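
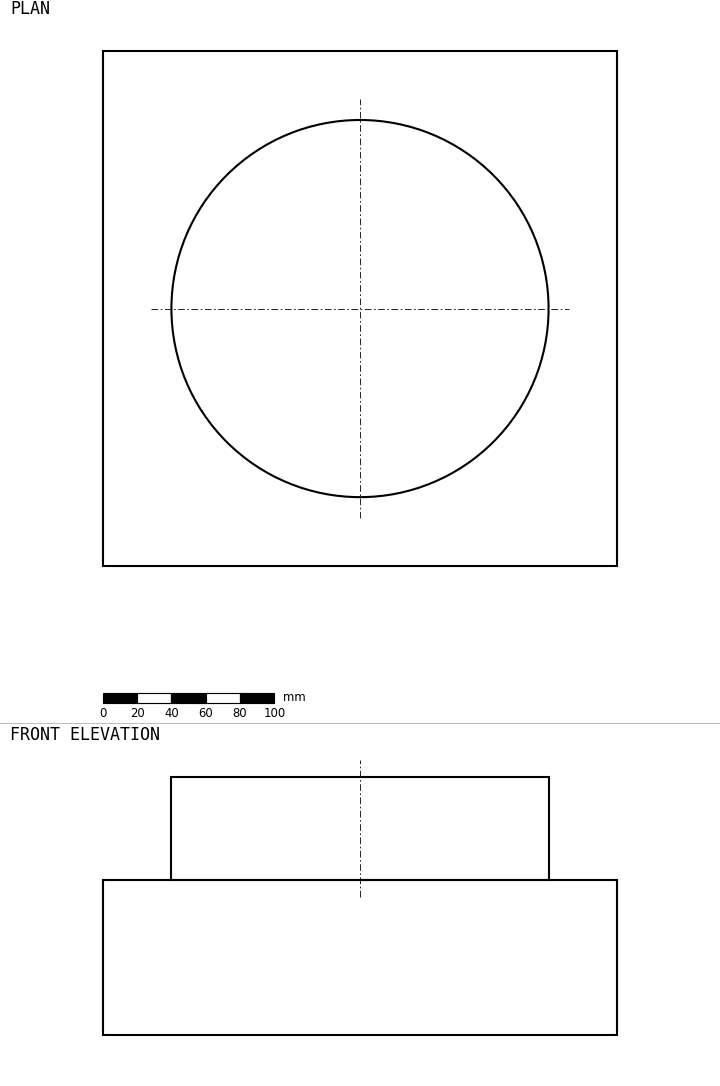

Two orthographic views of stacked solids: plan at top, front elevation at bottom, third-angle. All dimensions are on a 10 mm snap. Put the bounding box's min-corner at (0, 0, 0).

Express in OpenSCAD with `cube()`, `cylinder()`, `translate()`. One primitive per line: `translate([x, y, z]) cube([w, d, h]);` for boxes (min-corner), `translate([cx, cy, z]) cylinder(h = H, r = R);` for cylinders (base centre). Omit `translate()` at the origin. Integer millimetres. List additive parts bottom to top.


cube([300, 300, 90]);
translate([150, 150, 90]) cylinder(h = 60, r = 110);


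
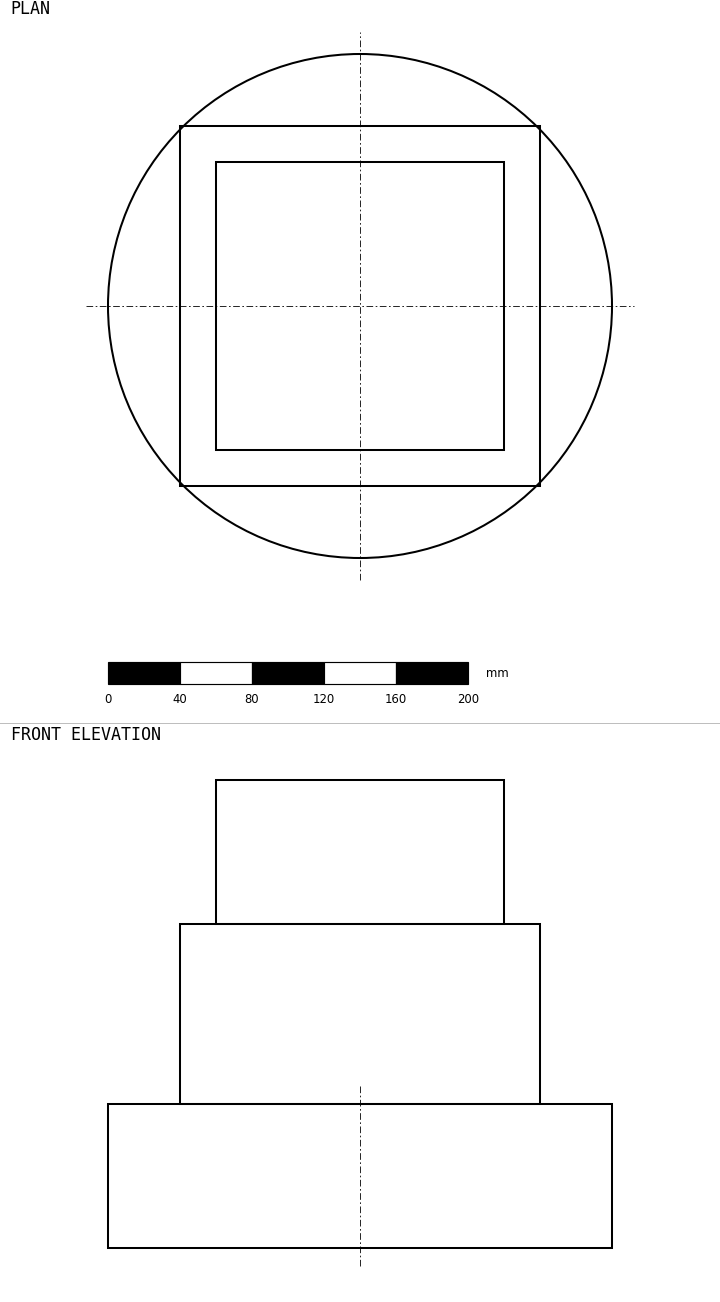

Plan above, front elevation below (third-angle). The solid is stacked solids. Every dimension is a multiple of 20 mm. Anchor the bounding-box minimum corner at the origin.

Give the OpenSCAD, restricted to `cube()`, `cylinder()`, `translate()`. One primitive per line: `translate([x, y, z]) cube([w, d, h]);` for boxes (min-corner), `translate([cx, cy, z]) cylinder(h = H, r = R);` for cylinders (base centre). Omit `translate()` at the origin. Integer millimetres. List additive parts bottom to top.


translate([140, 140, 0]) cylinder(h = 80, r = 140);
translate([40, 40, 80]) cube([200, 200, 100]);
translate([60, 60, 180]) cube([160, 160, 80]);


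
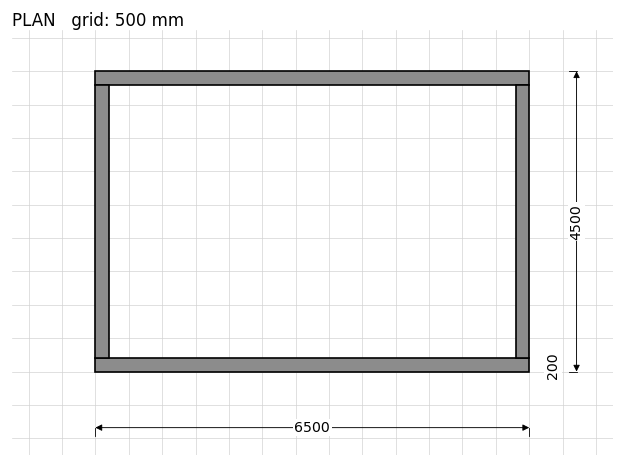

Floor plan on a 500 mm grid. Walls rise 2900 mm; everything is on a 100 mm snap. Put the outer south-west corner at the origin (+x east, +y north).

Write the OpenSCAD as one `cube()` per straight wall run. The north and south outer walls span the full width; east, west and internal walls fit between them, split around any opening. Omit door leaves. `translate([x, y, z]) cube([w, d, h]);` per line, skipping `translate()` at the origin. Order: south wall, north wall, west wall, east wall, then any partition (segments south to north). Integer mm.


cube([6500, 200, 2900]);
translate([0, 4300, 0]) cube([6500, 200, 2900]);
translate([0, 200, 0]) cube([200, 4100, 2900]);
translate([6300, 200, 0]) cube([200, 4100, 2900]);


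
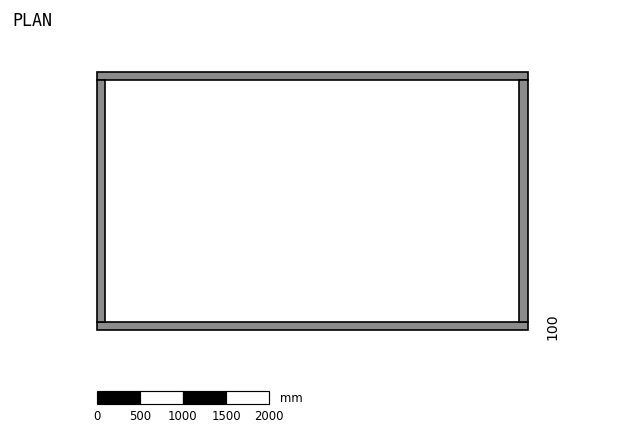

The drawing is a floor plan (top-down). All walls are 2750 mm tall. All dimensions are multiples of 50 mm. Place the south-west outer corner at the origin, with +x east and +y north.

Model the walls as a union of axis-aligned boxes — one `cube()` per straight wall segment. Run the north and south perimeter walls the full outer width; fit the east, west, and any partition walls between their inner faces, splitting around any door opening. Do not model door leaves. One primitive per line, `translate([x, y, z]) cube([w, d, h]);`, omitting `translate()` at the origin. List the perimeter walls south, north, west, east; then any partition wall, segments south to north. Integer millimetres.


cube([5000, 100, 2750]);
translate([0, 2900, 0]) cube([5000, 100, 2750]);
translate([0, 100, 0]) cube([100, 2800, 2750]);
translate([4900, 100, 0]) cube([100, 2800, 2750]);


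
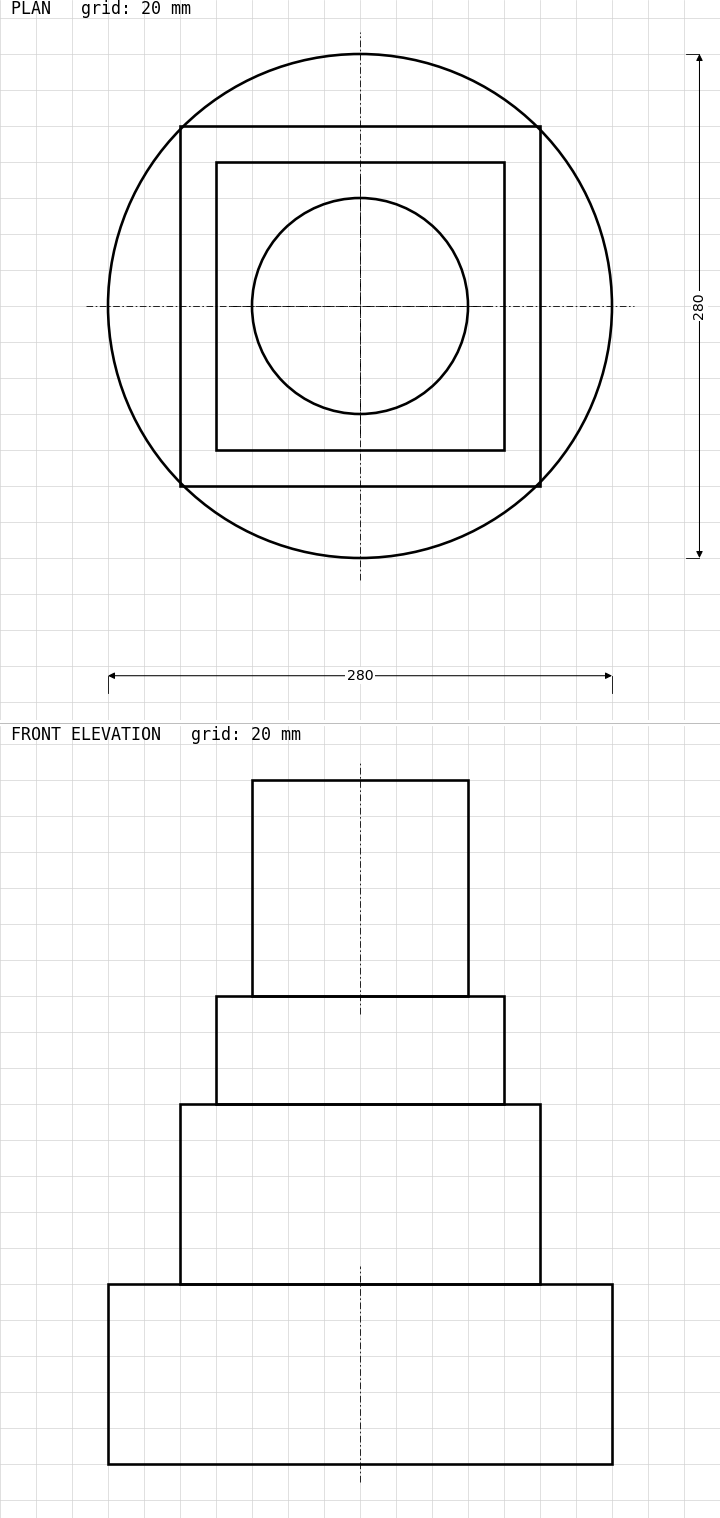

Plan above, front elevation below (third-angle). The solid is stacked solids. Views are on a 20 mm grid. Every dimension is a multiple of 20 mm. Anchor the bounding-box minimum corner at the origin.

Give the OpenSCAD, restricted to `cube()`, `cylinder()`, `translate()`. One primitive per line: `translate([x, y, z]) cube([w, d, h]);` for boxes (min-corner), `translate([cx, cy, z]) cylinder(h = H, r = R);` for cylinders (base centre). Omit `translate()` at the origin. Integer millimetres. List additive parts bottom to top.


translate([140, 140, 0]) cylinder(h = 100, r = 140);
translate([40, 40, 100]) cube([200, 200, 100]);
translate([60, 60, 200]) cube([160, 160, 60]);
translate([140, 140, 260]) cylinder(h = 120, r = 60);


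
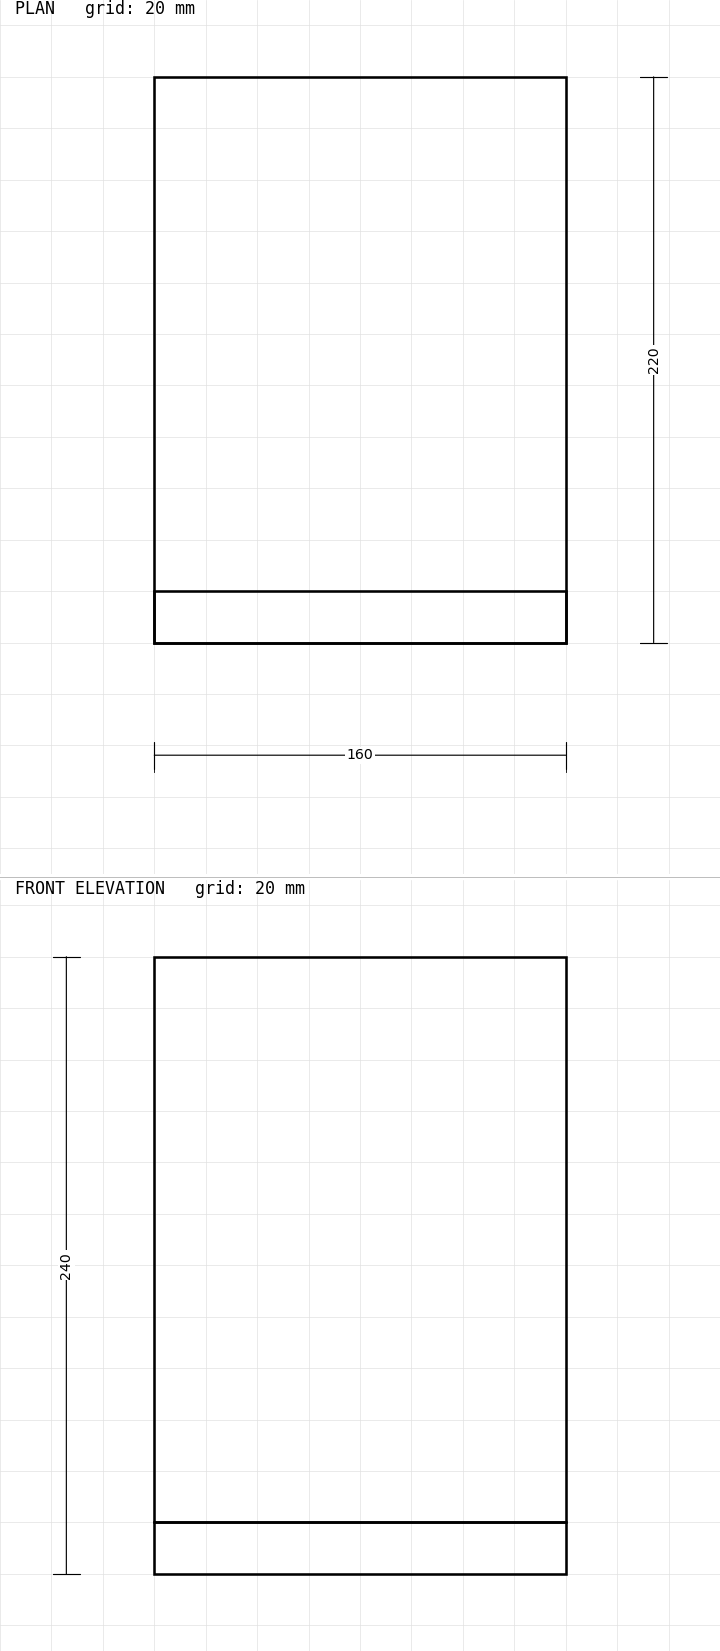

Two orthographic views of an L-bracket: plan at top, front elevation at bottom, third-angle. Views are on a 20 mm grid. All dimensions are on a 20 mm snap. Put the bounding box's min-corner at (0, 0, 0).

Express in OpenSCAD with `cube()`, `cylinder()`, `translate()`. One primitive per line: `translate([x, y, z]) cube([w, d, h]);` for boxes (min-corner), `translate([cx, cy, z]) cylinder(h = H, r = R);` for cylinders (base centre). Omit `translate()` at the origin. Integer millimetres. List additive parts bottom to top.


cube([160, 220, 20]);
translate([0, 0, 20]) cube([160, 20, 220]);


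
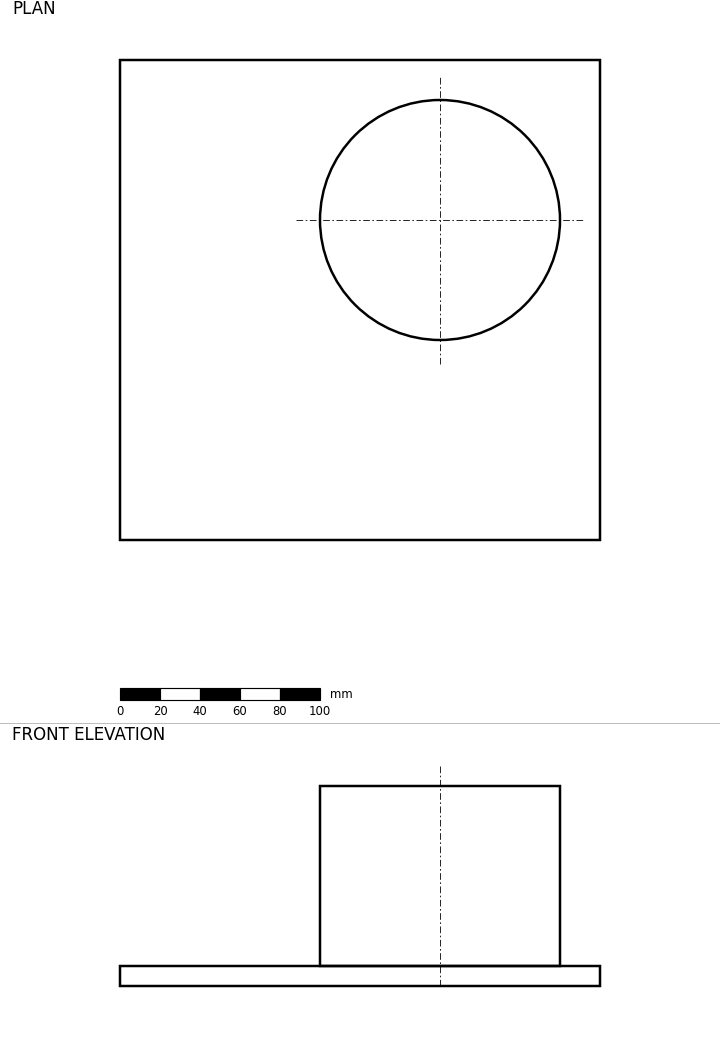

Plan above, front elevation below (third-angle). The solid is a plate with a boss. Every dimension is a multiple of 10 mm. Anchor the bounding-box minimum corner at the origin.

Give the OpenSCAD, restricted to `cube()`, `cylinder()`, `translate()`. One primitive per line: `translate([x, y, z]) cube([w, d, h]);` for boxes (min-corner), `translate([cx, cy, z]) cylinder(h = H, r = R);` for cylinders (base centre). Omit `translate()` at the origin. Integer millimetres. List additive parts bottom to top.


cube([240, 240, 10]);
translate([160, 160, 10]) cylinder(h = 90, r = 60);


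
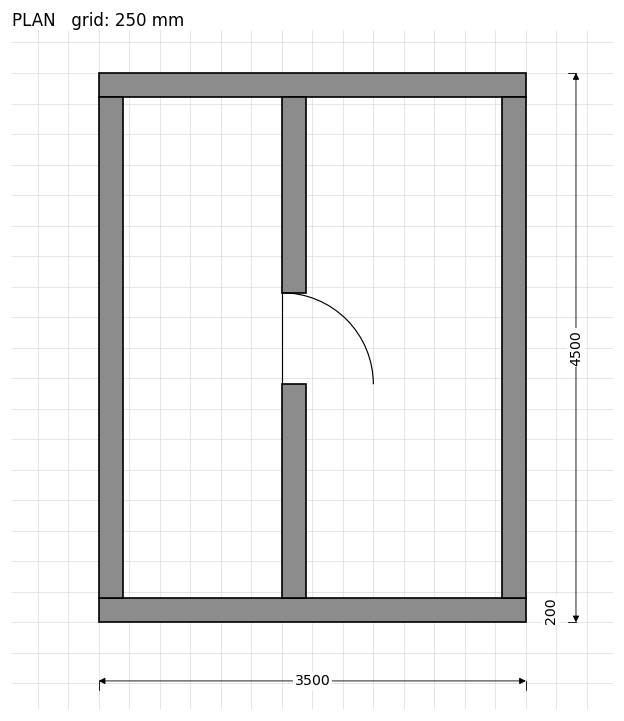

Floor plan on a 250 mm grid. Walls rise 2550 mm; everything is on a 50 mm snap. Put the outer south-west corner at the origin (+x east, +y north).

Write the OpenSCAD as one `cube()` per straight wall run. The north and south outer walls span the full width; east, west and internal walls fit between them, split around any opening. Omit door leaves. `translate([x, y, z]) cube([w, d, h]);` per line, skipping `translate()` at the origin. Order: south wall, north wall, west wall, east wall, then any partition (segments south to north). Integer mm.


cube([3500, 200, 2550]);
translate([0, 4300, 0]) cube([3500, 200, 2550]);
translate([0, 200, 0]) cube([200, 4100, 2550]);
translate([3300, 200, 0]) cube([200, 4100, 2550]);
translate([1500, 200, 0]) cube([200, 1750, 2550]);
translate([1500, 2700, 0]) cube([200, 1600, 2550]);


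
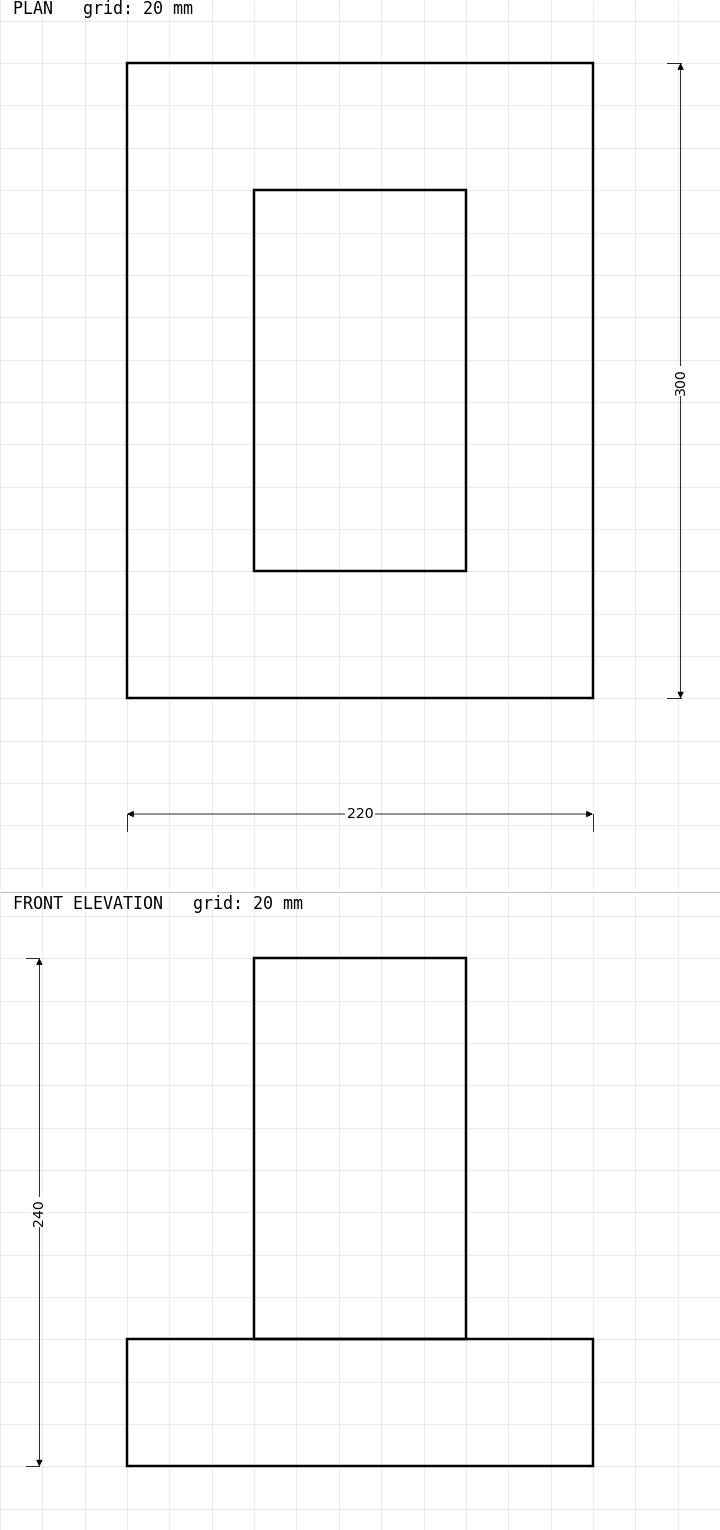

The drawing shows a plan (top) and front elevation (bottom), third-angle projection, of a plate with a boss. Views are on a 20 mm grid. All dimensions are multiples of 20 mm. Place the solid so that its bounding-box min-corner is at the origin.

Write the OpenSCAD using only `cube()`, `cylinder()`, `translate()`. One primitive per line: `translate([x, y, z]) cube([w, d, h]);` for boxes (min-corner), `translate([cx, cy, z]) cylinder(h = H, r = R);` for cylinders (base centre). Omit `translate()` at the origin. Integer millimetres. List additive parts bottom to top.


cube([220, 300, 60]);
translate([60, 60, 60]) cube([100, 180, 180]);


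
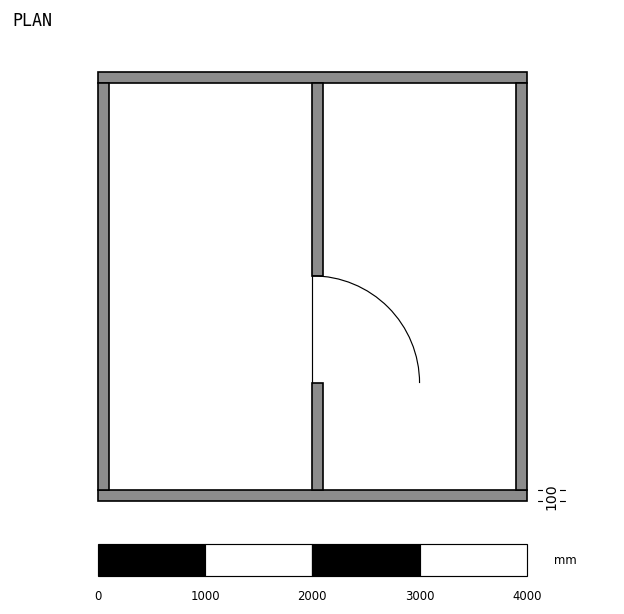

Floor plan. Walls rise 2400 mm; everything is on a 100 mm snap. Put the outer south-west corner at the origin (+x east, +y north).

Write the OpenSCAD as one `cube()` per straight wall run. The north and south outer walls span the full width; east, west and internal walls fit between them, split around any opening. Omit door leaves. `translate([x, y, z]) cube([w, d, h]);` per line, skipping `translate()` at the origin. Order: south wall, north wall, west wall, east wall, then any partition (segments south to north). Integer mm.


cube([4000, 100, 2400]);
translate([0, 3900, 0]) cube([4000, 100, 2400]);
translate([0, 100, 0]) cube([100, 3800, 2400]);
translate([3900, 100, 0]) cube([100, 3800, 2400]);
translate([2000, 100, 0]) cube([100, 1000, 2400]);
translate([2000, 2100, 0]) cube([100, 1800, 2400]);


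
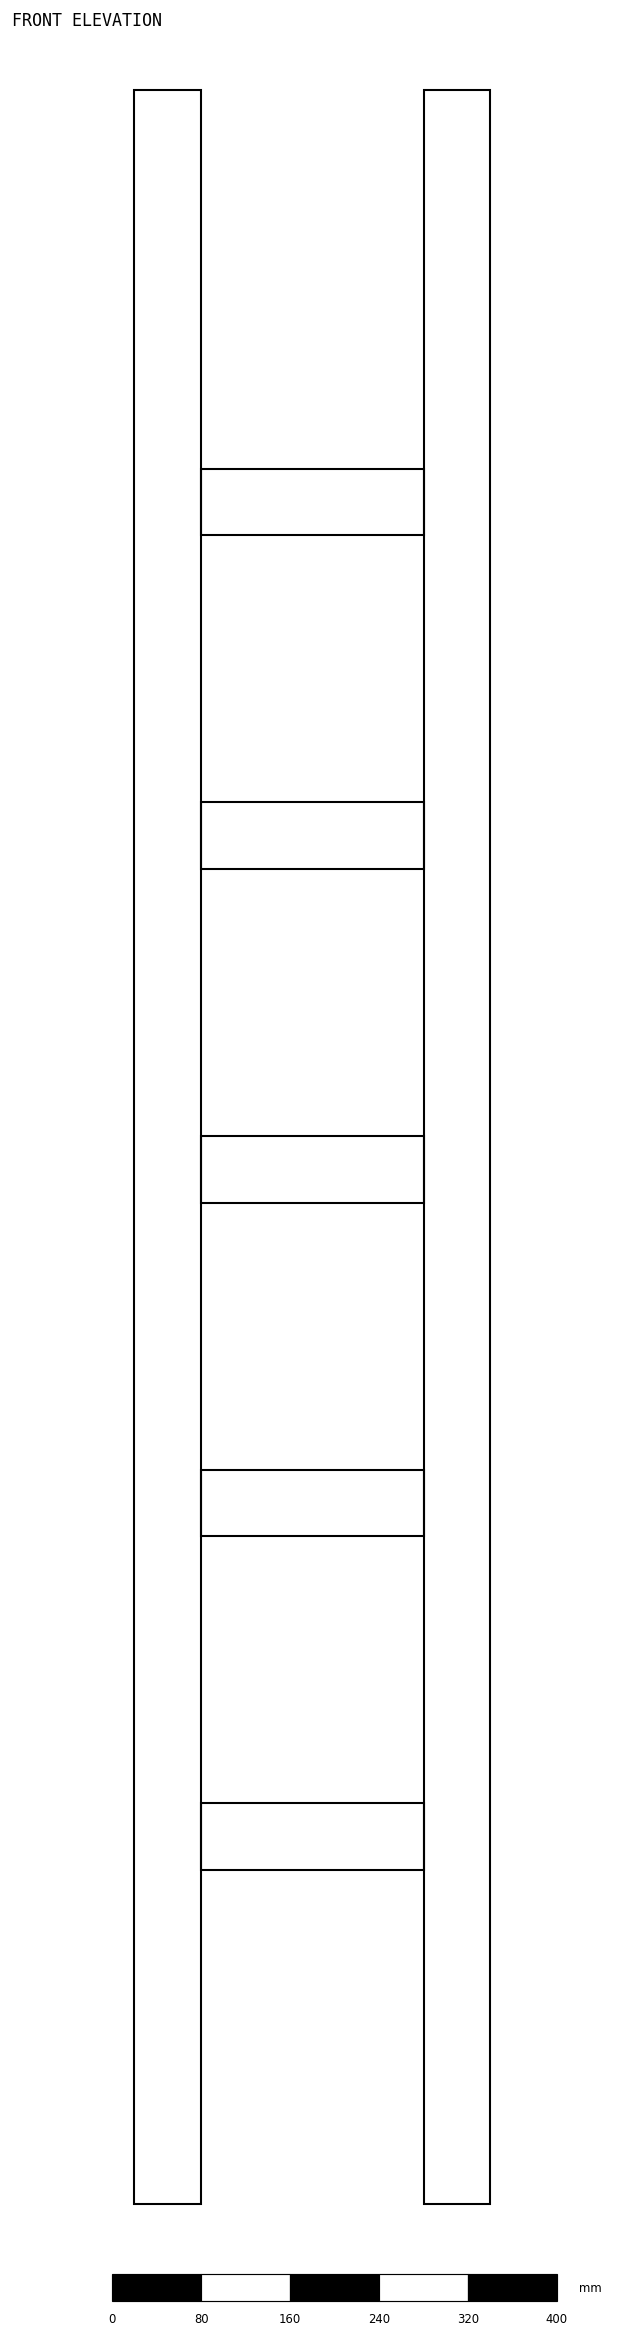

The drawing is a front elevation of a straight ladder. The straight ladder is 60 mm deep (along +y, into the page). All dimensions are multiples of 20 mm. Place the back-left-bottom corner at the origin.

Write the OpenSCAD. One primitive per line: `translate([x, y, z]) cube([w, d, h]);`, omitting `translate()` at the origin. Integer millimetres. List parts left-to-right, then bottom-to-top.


cube([60, 60, 1900]);
translate([60, 0, 300]) cube([200, 60, 60]);
translate([60, 0, 600]) cube([200, 60, 60]);
translate([60, 0, 900]) cube([200, 60, 60]);
translate([60, 0, 1200]) cube([200, 60, 60]);
translate([60, 0, 1500]) cube([200, 60, 60]);
translate([260, 0, 0]) cube([60, 60, 1900]);


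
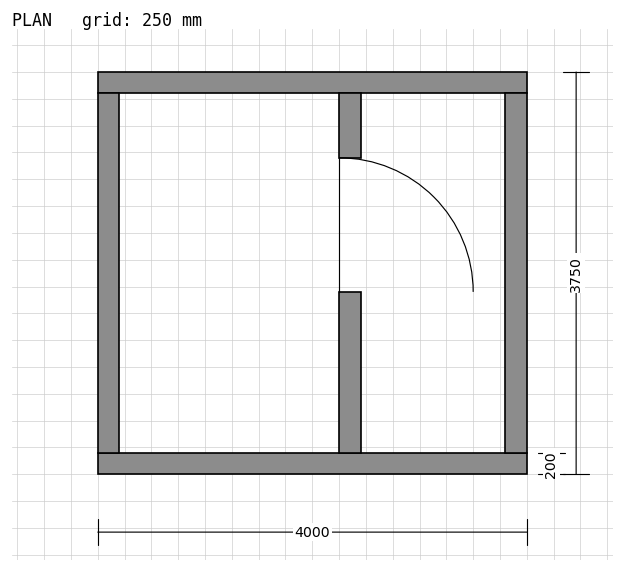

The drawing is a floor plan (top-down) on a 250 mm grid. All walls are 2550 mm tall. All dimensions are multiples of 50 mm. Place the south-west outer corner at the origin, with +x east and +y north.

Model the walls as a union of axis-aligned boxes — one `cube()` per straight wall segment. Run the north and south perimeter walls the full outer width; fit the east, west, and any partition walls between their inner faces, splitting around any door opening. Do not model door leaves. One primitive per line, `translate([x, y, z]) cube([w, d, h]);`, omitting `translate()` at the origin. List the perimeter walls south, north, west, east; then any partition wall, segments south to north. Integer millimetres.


cube([4000, 200, 2550]);
translate([0, 3550, 0]) cube([4000, 200, 2550]);
translate([0, 200, 0]) cube([200, 3350, 2550]);
translate([3800, 200, 0]) cube([200, 3350, 2550]);
translate([2250, 200, 0]) cube([200, 1500, 2550]);
translate([2250, 2950, 0]) cube([200, 600, 2550]);


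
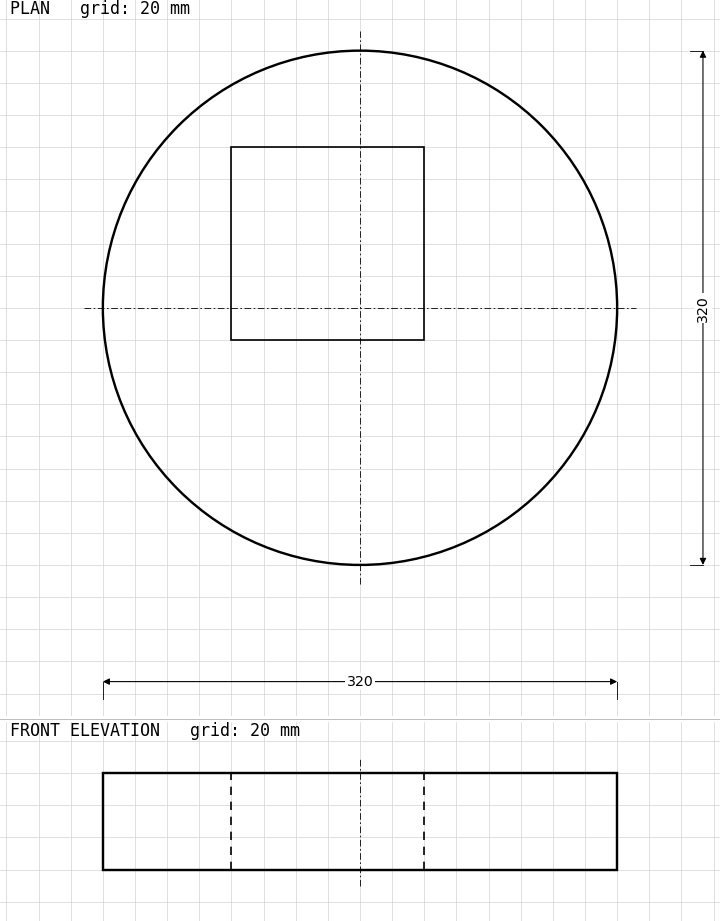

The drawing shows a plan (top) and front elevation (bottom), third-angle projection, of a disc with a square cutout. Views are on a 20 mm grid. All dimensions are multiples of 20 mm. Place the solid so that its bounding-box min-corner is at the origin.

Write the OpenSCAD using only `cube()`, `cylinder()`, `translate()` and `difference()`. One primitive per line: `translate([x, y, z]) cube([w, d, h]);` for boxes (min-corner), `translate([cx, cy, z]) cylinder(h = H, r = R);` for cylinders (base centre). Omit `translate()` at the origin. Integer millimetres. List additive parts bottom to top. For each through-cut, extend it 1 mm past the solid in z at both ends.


difference() {
  translate([160, 160, 0]) cylinder(h = 60, r = 160);
  translate([80, 140, -1]) cube([120, 120, 62]);
}


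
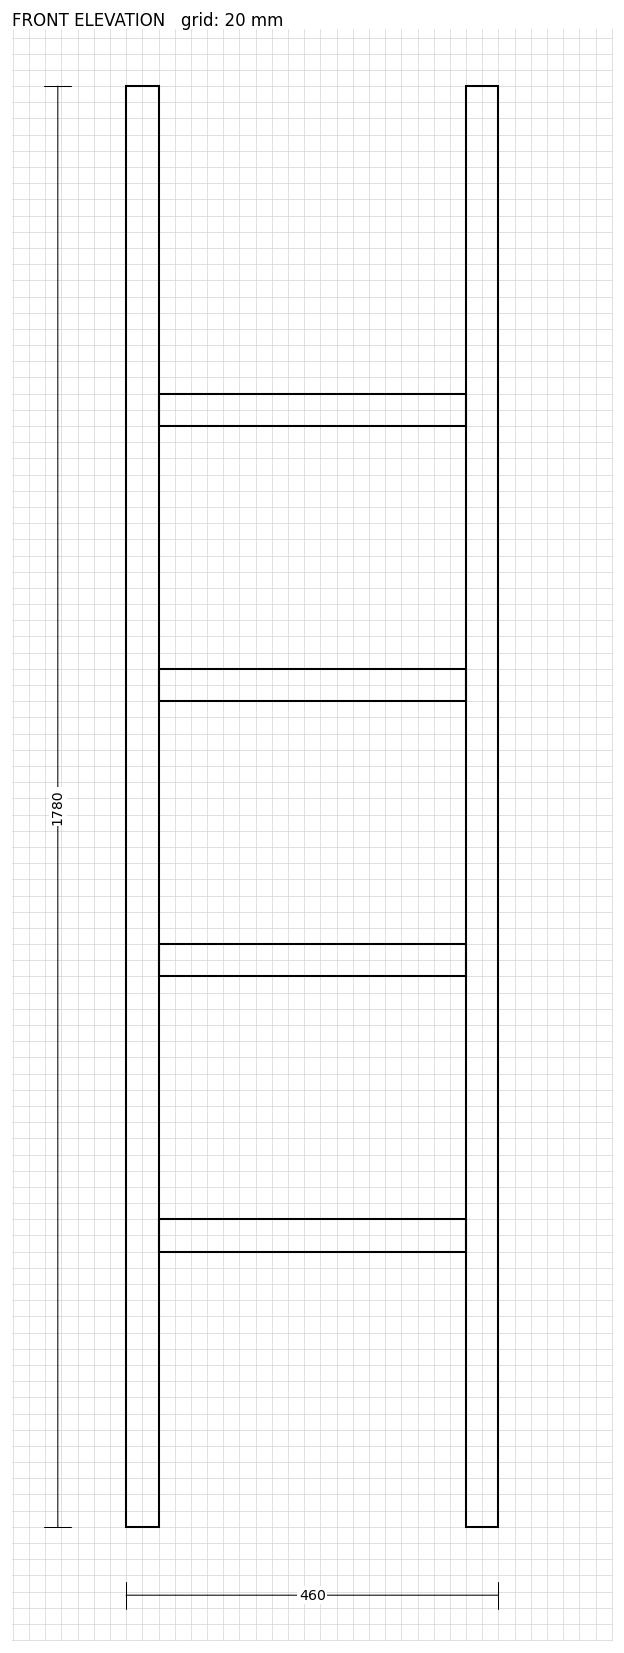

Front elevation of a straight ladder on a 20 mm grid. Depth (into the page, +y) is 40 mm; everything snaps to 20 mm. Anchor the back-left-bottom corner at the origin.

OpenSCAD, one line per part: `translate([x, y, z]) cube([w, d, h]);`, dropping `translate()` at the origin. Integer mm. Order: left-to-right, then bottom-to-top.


cube([40, 40, 1780]);
translate([40, 0, 340]) cube([380, 40, 40]);
translate([40, 0, 680]) cube([380, 40, 40]);
translate([40, 0, 1020]) cube([380, 40, 40]);
translate([40, 0, 1360]) cube([380, 40, 40]);
translate([420, 0, 0]) cube([40, 40, 1780]);


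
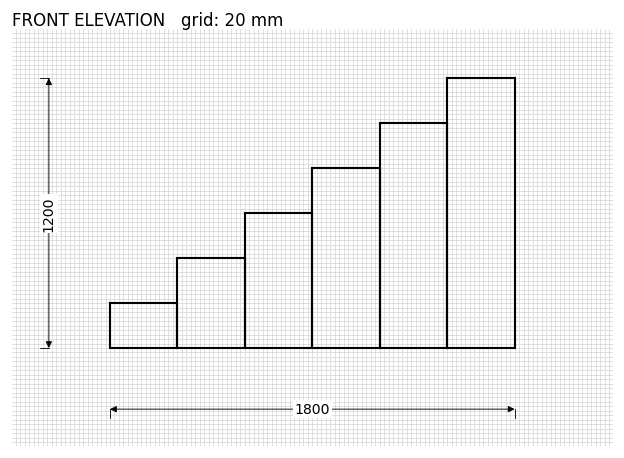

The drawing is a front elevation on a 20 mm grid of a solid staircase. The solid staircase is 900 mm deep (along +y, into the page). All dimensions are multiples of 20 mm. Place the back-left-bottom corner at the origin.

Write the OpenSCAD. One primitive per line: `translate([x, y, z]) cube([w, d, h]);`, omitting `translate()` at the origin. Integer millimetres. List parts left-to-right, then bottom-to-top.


cube([300, 900, 200]);
translate([300, 0, 0]) cube([300, 900, 400]);
translate([600, 0, 0]) cube([300, 900, 600]);
translate([900, 0, 0]) cube([300, 900, 800]);
translate([1200, 0, 0]) cube([300, 900, 1000]);
translate([1500, 0, 0]) cube([300, 900, 1200]);


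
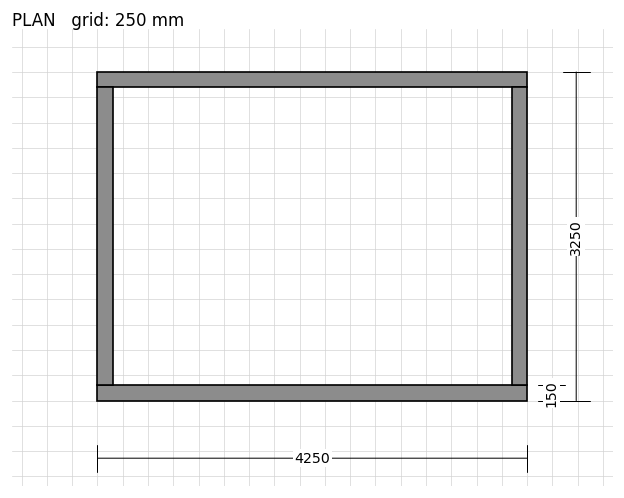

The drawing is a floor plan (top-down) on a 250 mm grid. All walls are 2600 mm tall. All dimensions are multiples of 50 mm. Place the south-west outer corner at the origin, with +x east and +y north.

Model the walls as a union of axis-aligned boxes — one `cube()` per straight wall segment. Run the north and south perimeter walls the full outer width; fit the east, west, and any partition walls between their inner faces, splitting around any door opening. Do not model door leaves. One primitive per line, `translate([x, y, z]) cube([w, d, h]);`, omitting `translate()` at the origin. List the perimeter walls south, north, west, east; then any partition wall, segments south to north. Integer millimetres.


cube([4250, 150, 2600]);
translate([0, 3100, 0]) cube([4250, 150, 2600]);
translate([0, 150, 0]) cube([150, 2950, 2600]);
translate([4100, 150, 0]) cube([150, 2950, 2600]);


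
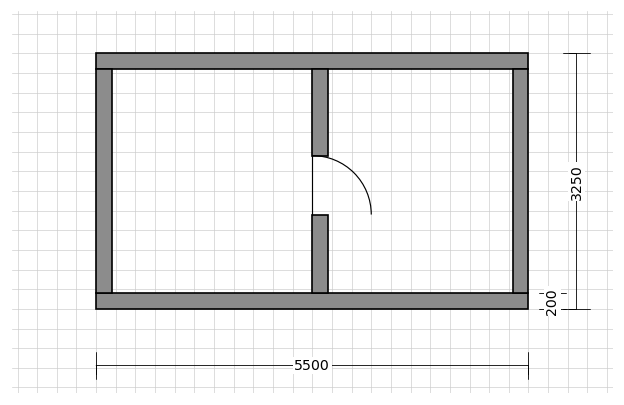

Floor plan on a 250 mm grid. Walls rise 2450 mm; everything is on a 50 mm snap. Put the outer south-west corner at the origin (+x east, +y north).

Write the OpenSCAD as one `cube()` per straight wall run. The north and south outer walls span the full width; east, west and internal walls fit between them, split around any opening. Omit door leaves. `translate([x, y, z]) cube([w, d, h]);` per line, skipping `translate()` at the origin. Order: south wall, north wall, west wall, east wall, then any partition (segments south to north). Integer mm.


cube([5500, 200, 2450]);
translate([0, 3050, 0]) cube([5500, 200, 2450]);
translate([0, 200, 0]) cube([200, 2850, 2450]);
translate([5300, 200, 0]) cube([200, 2850, 2450]);
translate([2750, 200, 0]) cube([200, 1000, 2450]);
translate([2750, 1950, 0]) cube([200, 1100, 2450]);


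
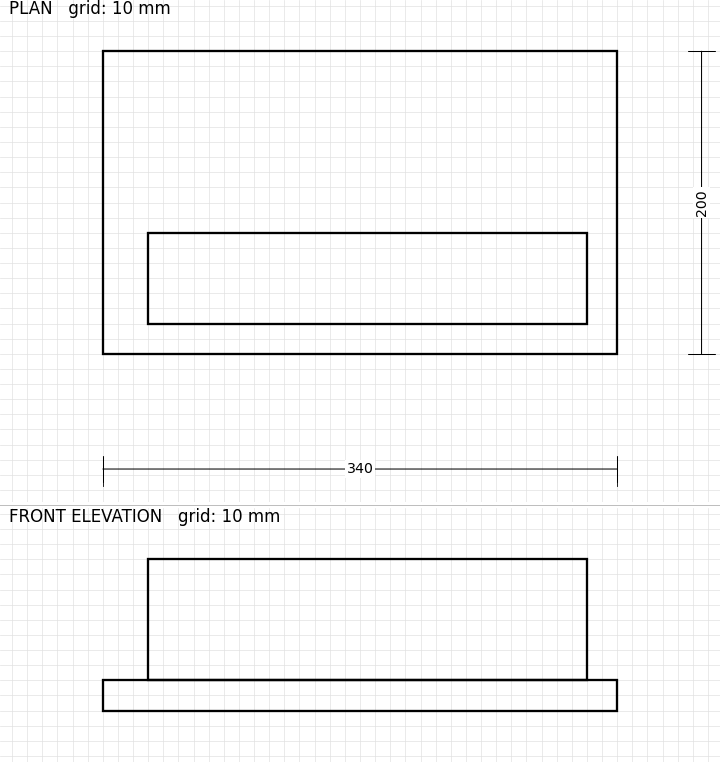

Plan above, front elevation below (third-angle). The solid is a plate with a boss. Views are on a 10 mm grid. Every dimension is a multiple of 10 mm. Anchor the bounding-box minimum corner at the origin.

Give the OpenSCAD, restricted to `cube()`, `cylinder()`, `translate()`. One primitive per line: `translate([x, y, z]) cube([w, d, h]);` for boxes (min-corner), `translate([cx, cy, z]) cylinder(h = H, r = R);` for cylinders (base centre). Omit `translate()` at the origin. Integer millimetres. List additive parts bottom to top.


cube([340, 200, 20]);
translate([30, 20, 20]) cube([290, 60, 80]);


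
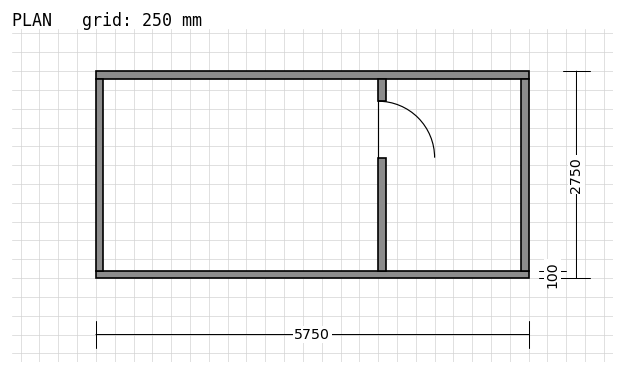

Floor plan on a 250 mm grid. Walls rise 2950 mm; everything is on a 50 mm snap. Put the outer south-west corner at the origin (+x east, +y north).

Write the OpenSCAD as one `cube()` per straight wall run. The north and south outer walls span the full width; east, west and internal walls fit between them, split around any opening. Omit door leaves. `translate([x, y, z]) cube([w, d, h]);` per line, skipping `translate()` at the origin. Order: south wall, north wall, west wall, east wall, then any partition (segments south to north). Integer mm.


cube([5750, 100, 2950]);
translate([0, 2650, 0]) cube([5750, 100, 2950]);
translate([0, 100, 0]) cube([100, 2550, 2950]);
translate([5650, 100, 0]) cube([100, 2550, 2950]);
translate([3750, 100, 0]) cube([100, 1500, 2950]);
translate([3750, 2350, 0]) cube([100, 300, 2950]);


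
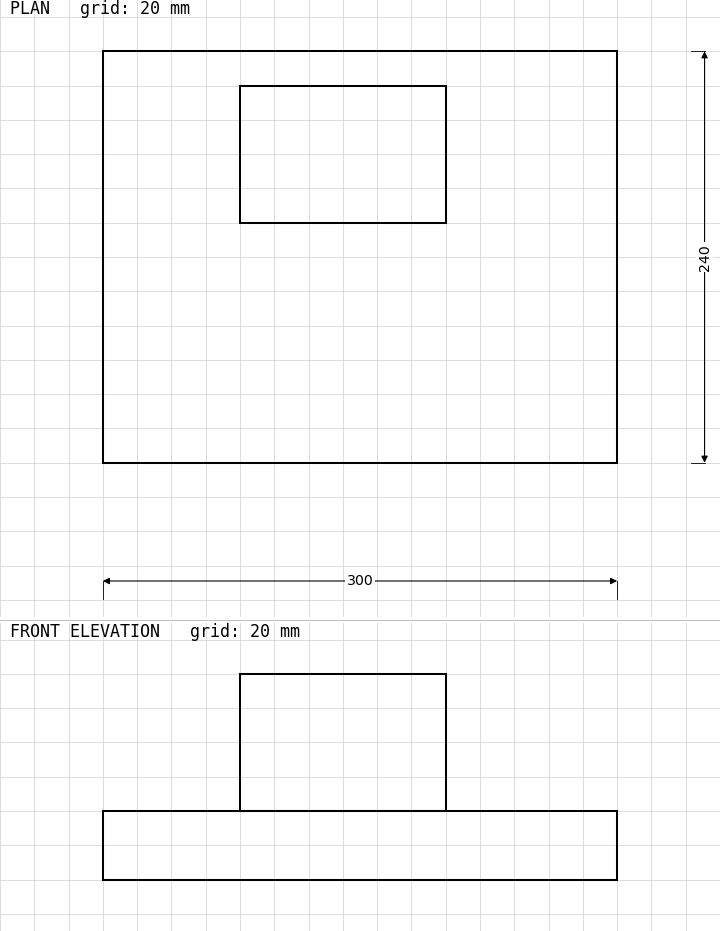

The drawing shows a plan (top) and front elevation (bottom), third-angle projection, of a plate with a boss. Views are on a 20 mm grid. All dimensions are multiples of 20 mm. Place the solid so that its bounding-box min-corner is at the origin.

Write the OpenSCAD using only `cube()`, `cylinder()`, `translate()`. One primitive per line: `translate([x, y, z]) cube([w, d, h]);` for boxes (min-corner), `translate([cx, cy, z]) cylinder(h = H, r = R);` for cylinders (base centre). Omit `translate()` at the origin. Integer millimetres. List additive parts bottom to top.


cube([300, 240, 40]);
translate([80, 140, 40]) cube([120, 80, 80]);


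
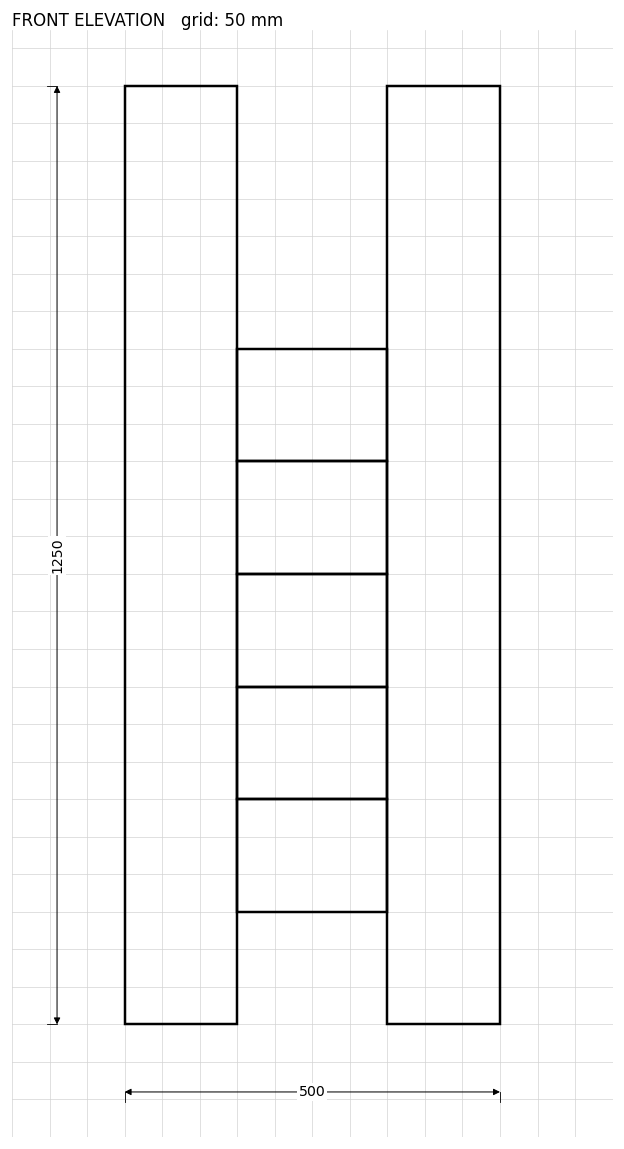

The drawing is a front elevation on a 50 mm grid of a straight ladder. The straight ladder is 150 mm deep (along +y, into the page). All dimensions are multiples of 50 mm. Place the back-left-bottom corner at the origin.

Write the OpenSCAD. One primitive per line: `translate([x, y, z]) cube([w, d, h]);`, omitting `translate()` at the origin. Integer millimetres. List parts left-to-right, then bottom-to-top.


cube([150, 150, 1250]);
translate([150, 0, 150]) cube([200, 150, 150]);
translate([150, 0, 300]) cube([200, 150, 150]);
translate([150, 0, 450]) cube([200, 150, 150]);
translate([150, 0, 600]) cube([200, 150, 150]);
translate([150, 0, 750]) cube([200, 150, 150]);
translate([350, 0, 0]) cube([150, 150, 1250]);


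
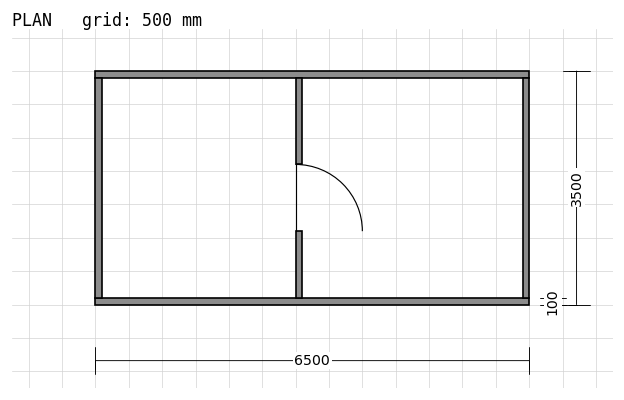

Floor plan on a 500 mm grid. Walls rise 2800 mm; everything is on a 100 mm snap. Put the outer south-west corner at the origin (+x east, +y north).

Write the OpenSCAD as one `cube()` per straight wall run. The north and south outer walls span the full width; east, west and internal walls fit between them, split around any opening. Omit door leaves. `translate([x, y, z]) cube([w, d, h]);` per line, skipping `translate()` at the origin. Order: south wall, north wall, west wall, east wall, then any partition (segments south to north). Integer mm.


cube([6500, 100, 2800]);
translate([0, 3400, 0]) cube([6500, 100, 2800]);
translate([0, 100, 0]) cube([100, 3300, 2800]);
translate([6400, 100, 0]) cube([100, 3300, 2800]);
translate([3000, 100, 0]) cube([100, 1000, 2800]);
translate([3000, 2100, 0]) cube([100, 1300, 2800]);


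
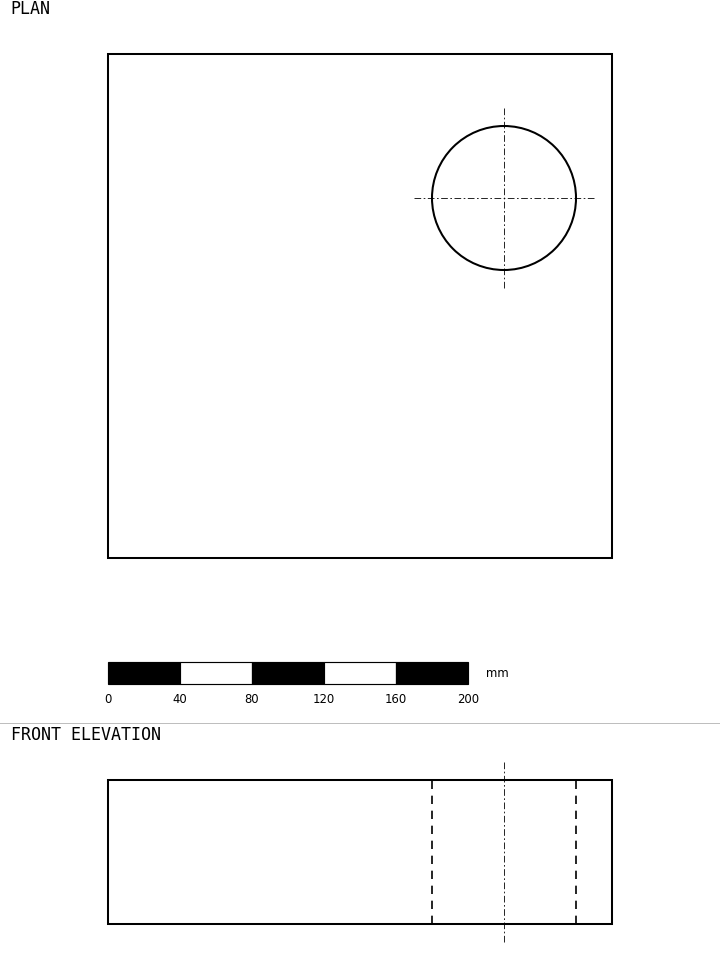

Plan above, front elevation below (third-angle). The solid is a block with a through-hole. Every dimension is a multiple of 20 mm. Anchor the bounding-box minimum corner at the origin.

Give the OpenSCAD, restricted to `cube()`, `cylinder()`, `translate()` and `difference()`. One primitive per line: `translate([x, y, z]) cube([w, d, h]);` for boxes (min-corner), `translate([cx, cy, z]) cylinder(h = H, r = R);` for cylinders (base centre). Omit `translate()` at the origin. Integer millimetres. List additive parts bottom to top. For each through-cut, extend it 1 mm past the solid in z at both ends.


difference() {
  cube([280, 280, 80]);
  translate([220, 200, -1]) cylinder(h = 82, r = 40);
}


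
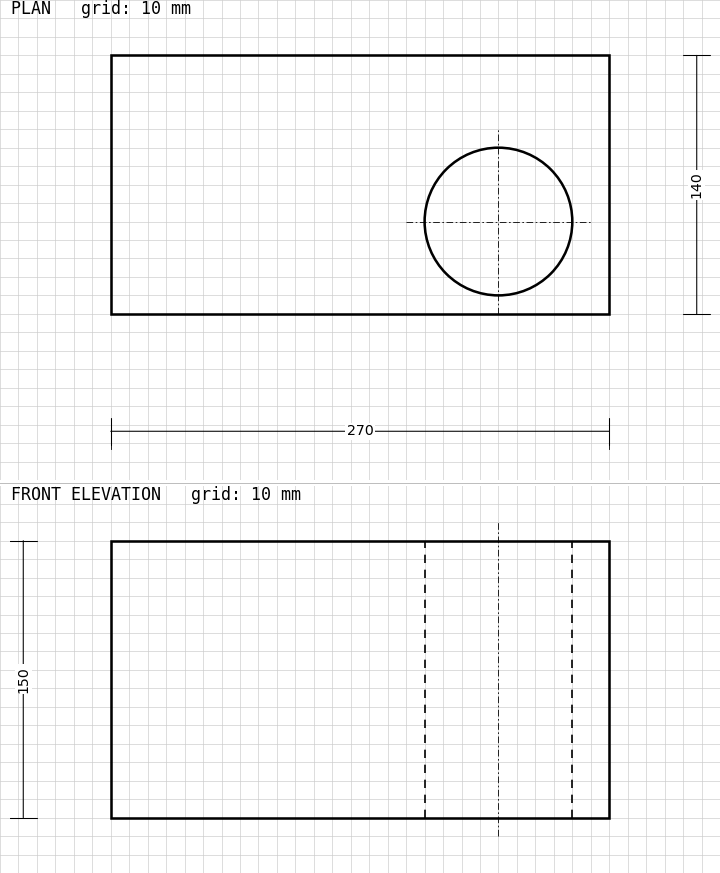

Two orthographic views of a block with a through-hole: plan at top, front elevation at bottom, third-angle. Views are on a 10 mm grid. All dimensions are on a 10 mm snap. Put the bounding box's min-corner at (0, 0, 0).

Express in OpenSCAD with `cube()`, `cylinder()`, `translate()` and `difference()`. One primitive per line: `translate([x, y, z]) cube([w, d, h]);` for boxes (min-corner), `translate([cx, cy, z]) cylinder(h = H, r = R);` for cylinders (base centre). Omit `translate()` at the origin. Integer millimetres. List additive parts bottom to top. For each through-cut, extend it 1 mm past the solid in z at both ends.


difference() {
  cube([270, 140, 150]);
  translate([210, 50, -1]) cylinder(h = 152, r = 40);
}


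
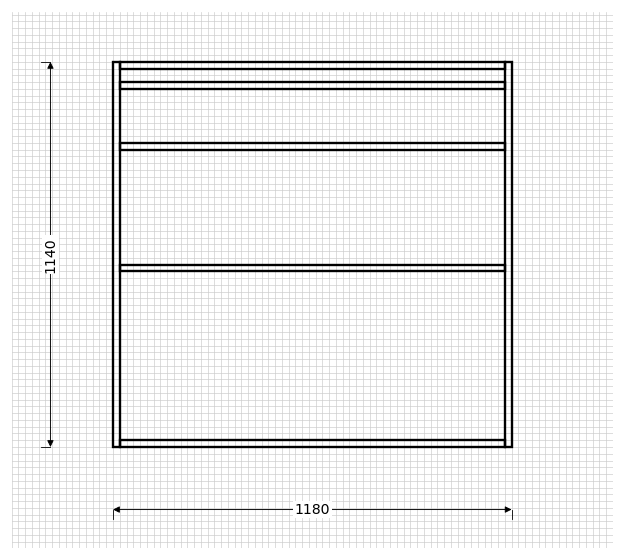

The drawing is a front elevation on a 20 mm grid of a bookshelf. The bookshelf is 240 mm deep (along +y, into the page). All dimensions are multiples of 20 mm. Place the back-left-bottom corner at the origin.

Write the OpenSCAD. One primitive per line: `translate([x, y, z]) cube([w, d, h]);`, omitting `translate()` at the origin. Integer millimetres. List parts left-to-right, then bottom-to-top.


cube([20, 240, 1140]);
translate([20, 0, 0]) cube([1140, 240, 20]);
translate([20, 0, 520]) cube([1140, 240, 20]);
translate([20, 0, 880]) cube([1140, 240, 20]);
translate([20, 0, 1060]) cube([1140, 240, 20]);
translate([20, 0, 1120]) cube([1140, 240, 20]);
translate([1160, 0, 0]) cube([20, 240, 1140]);


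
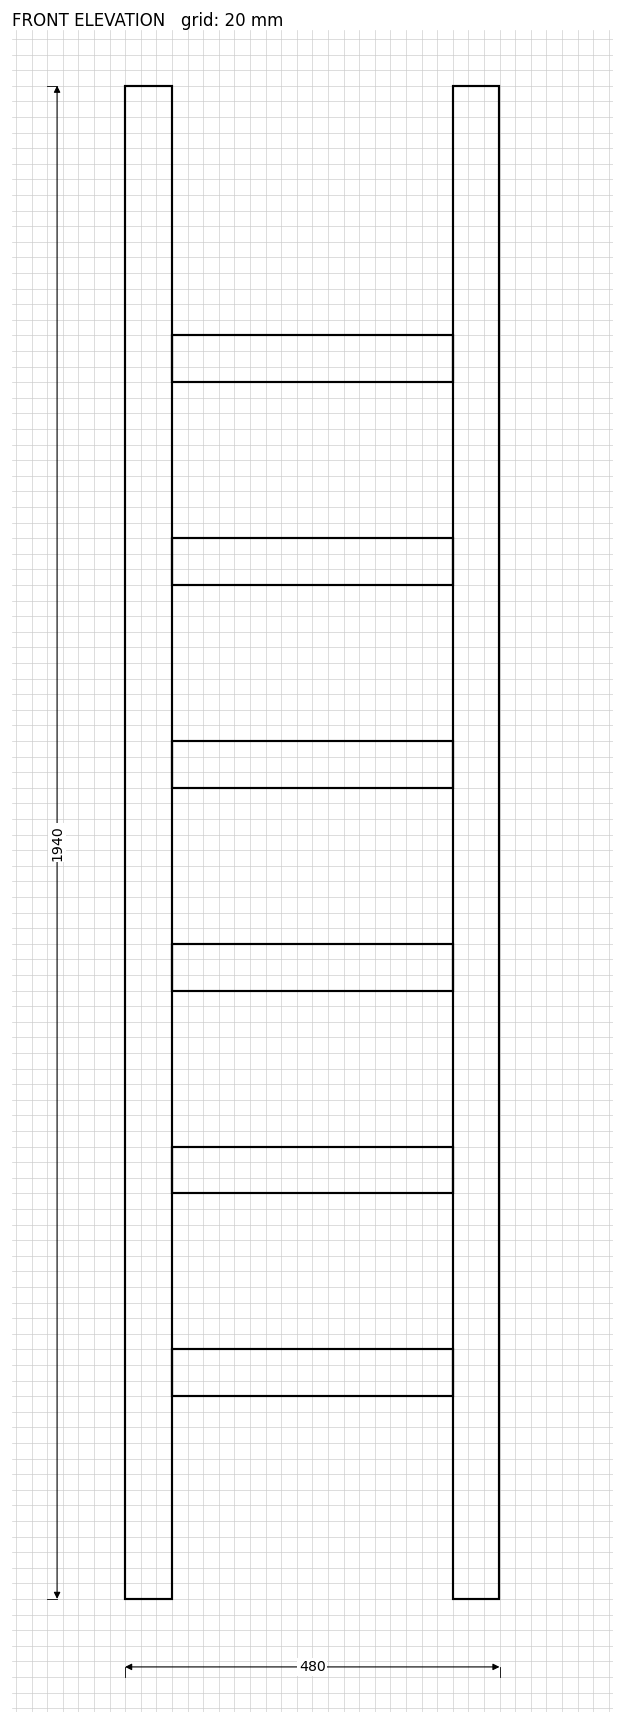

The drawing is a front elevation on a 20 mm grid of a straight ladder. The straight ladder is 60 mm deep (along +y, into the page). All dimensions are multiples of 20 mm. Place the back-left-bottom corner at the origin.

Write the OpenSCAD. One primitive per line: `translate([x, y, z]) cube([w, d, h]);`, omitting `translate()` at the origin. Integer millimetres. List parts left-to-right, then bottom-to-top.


cube([60, 60, 1940]);
translate([60, 0, 260]) cube([360, 60, 60]);
translate([60, 0, 520]) cube([360, 60, 60]);
translate([60, 0, 780]) cube([360, 60, 60]);
translate([60, 0, 1040]) cube([360, 60, 60]);
translate([60, 0, 1300]) cube([360, 60, 60]);
translate([60, 0, 1560]) cube([360, 60, 60]);
translate([420, 0, 0]) cube([60, 60, 1940]);


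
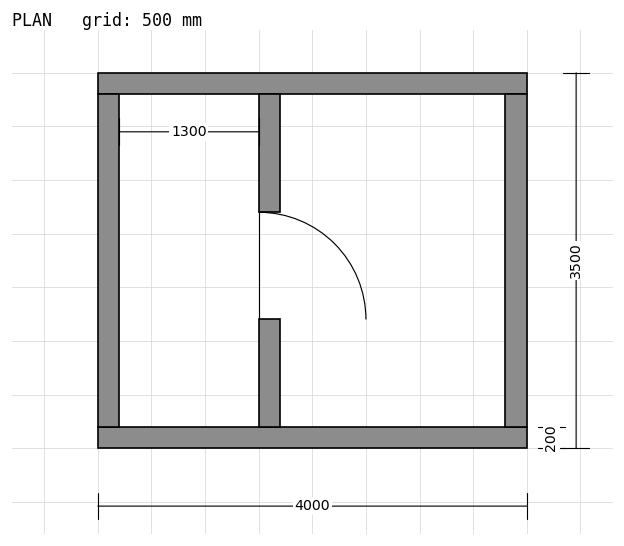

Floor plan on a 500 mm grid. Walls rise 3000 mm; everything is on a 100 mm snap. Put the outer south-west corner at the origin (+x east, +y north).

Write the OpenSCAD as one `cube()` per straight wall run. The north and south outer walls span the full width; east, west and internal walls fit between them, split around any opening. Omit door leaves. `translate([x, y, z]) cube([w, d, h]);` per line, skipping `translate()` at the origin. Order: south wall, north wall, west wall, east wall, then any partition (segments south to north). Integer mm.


cube([4000, 200, 3000]);
translate([0, 3300, 0]) cube([4000, 200, 3000]);
translate([0, 200, 0]) cube([200, 3100, 3000]);
translate([3800, 200, 0]) cube([200, 3100, 3000]);
translate([1500, 200, 0]) cube([200, 1000, 3000]);
translate([1500, 2200, 0]) cube([200, 1100, 3000]);


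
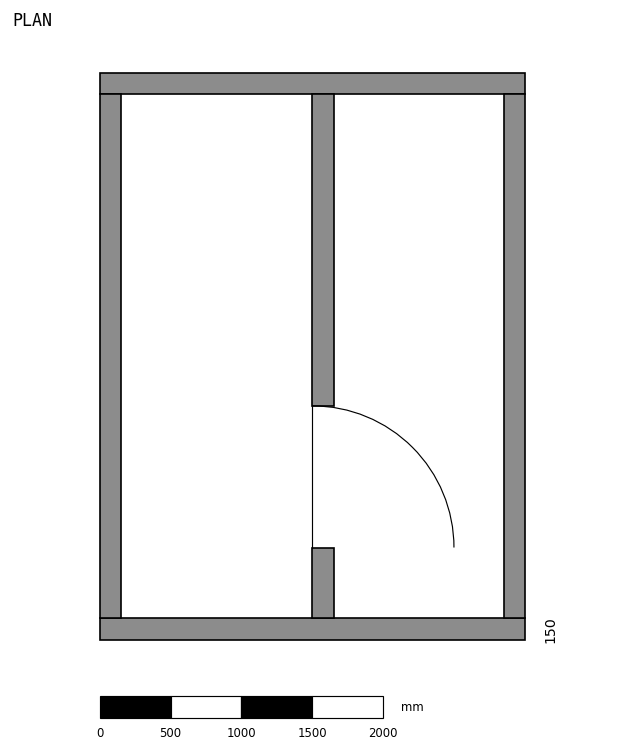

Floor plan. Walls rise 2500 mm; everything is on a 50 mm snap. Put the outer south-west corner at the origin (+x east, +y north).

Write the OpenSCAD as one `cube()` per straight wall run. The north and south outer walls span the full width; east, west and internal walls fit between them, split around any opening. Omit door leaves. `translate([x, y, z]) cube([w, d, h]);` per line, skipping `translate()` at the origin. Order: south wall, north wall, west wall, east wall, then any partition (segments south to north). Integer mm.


cube([3000, 150, 2500]);
translate([0, 3850, 0]) cube([3000, 150, 2500]);
translate([0, 150, 0]) cube([150, 3700, 2500]);
translate([2850, 150, 0]) cube([150, 3700, 2500]);
translate([1500, 150, 0]) cube([150, 500, 2500]);
translate([1500, 1650, 0]) cube([150, 2200, 2500]);


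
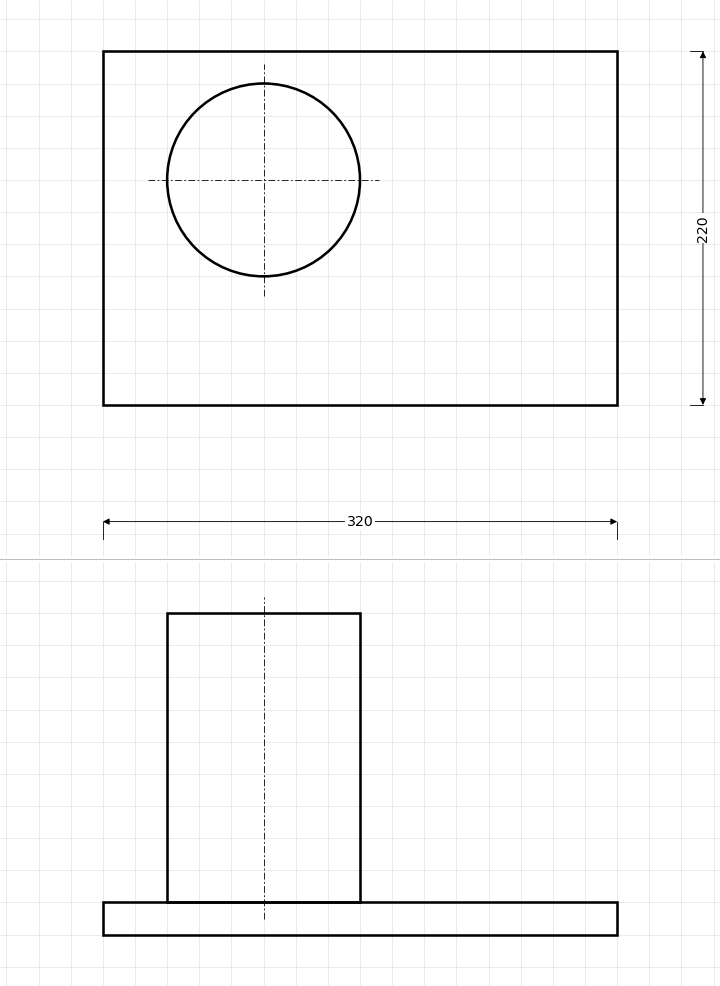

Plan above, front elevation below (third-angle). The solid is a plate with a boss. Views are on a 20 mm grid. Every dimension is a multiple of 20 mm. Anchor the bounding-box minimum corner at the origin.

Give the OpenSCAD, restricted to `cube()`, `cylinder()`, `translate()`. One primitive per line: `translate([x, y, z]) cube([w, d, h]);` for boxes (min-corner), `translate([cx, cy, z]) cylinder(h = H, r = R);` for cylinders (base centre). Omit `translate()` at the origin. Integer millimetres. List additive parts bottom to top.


cube([320, 220, 20]);
translate([100, 140, 20]) cylinder(h = 180, r = 60);


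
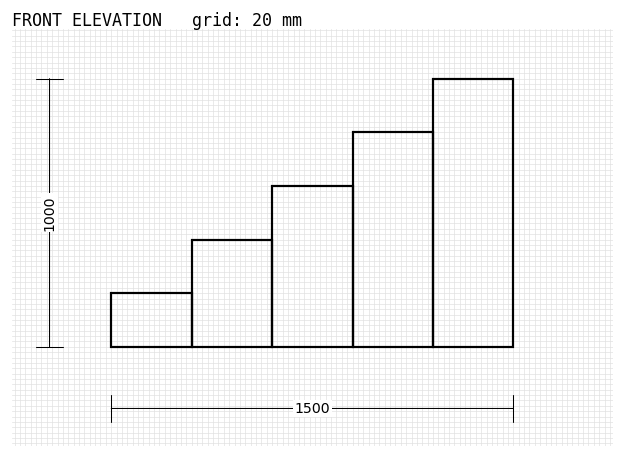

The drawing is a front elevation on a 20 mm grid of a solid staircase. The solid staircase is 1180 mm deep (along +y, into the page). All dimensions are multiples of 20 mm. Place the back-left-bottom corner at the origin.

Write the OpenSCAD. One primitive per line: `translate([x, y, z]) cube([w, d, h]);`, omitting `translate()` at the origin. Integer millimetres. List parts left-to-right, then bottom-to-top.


cube([300, 1180, 200]);
translate([300, 0, 0]) cube([300, 1180, 400]);
translate([600, 0, 0]) cube([300, 1180, 600]);
translate([900, 0, 0]) cube([300, 1180, 800]);
translate([1200, 0, 0]) cube([300, 1180, 1000]);


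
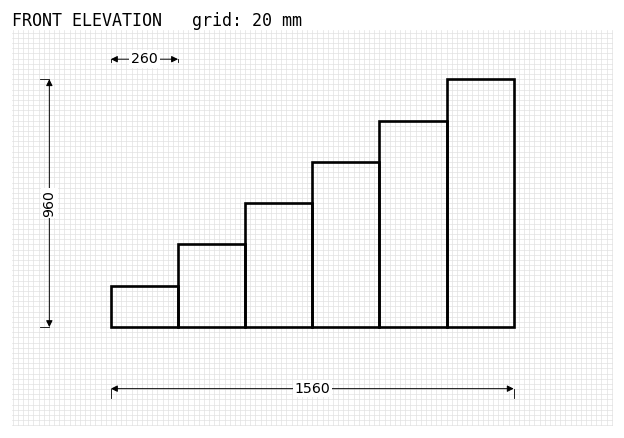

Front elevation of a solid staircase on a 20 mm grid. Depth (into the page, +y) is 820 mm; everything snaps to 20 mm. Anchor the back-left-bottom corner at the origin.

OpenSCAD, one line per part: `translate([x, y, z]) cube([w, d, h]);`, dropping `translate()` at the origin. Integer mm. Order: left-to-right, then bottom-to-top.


cube([260, 820, 160]);
translate([260, 0, 0]) cube([260, 820, 320]);
translate([520, 0, 0]) cube([260, 820, 480]);
translate([780, 0, 0]) cube([260, 820, 640]);
translate([1040, 0, 0]) cube([260, 820, 800]);
translate([1300, 0, 0]) cube([260, 820, 960]);


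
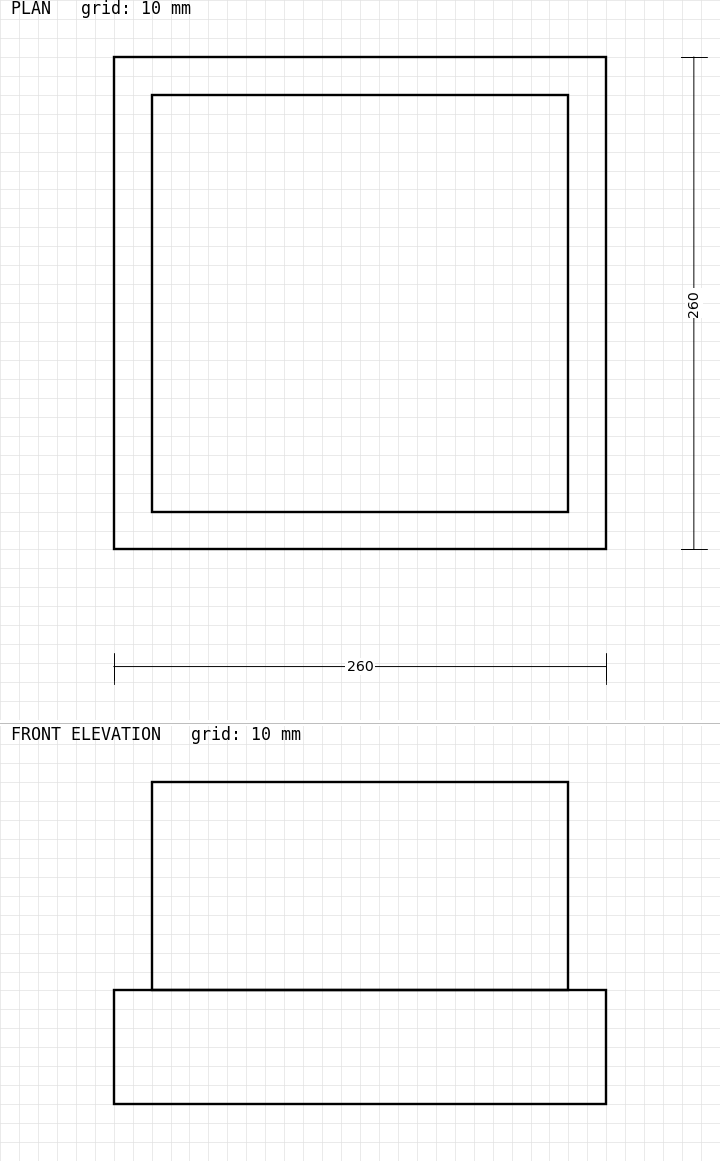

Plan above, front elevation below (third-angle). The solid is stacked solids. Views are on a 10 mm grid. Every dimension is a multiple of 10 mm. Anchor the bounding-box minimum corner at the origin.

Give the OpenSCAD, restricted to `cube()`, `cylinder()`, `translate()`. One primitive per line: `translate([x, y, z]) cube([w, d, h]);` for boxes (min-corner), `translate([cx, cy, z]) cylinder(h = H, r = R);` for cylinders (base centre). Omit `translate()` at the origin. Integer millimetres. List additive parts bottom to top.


cube([260, 260, 60]);
translate([20, 20, 60]) cube([220, 220, 110]);


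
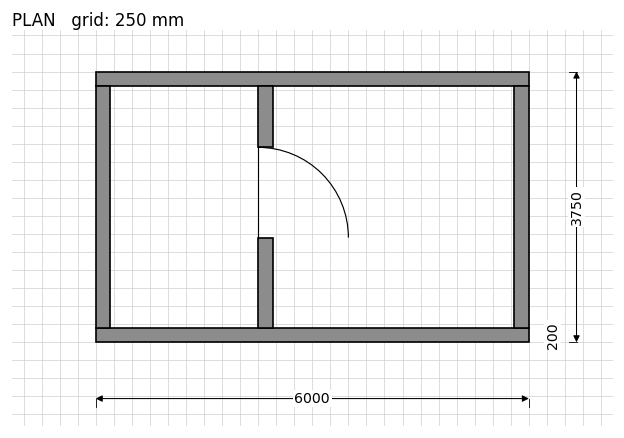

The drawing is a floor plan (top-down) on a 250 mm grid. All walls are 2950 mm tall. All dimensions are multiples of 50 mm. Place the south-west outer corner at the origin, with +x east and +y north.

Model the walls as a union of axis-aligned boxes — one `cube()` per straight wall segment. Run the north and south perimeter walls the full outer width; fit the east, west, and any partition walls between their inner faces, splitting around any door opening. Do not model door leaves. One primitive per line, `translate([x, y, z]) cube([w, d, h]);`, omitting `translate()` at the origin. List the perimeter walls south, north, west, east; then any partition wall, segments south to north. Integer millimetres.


cube([6000, 200, 2950]);
translate([0, 3550, 0]) cube([6000, 200, 2950]);
translate([0, 200, 0]) cube([200, 3350, 2950]);
translate([5800, 200, 0]) cube([200, 3350, 2950]);
translate([2250, 200, 0]) cube([200, 1250, 2950]);
translate([2250, 2700, 0]) cube([200, 850, 2950]);


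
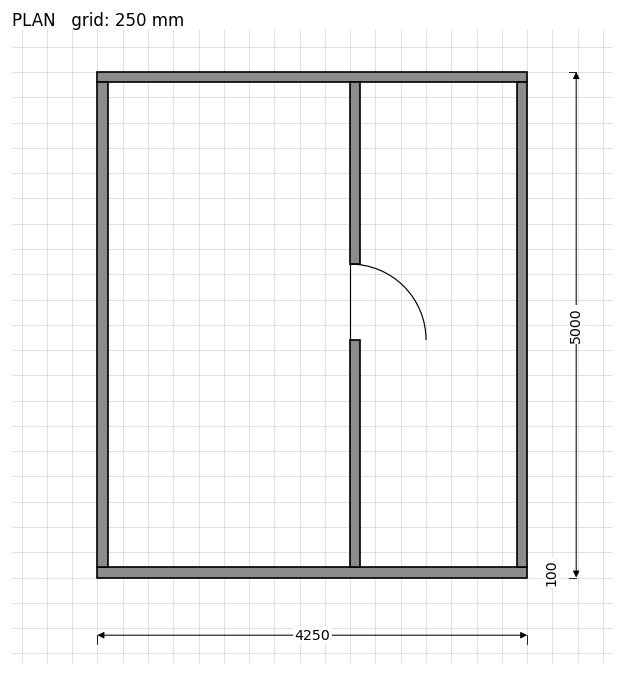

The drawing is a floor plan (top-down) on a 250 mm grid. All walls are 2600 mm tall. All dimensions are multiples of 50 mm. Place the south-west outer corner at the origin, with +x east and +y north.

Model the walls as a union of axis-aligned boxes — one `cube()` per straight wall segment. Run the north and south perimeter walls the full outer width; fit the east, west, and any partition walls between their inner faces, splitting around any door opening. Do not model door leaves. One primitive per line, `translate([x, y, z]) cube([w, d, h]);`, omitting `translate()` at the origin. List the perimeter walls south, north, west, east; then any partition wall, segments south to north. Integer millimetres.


cube([4250, 100, 2600]);
translate([0, 4900, 0]) cube([4250, 100, 2600]);
translate([0, 100, 0]) cube([100, 4800, 2600]);
translate([4150, 100, 0]) cube([100, 4800, 2600]);
translate([2500, 100, 0]) cube([100, 2250, 2600]);
translate([2500, 3100, 0]) cube([100, 1800, 2600]);


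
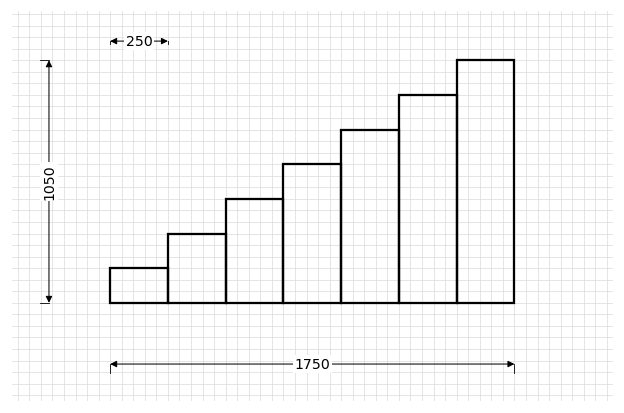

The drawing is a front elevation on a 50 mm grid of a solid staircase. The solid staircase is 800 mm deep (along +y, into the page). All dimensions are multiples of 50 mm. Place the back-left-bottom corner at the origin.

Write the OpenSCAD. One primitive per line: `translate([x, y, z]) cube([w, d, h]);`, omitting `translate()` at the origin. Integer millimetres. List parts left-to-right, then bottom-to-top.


cube([250, 800, 150]);
translate([250, 0, 0]) cube([250, 800, 300]);
translate([500, 0, 0]) cube([250, 800, 450]);
translate([750, 0, 0]) cube([250, 800, 600]);
translate([1000, 0, 0]) cube([250, 800, 750]);
translate([1250, 0, 0]) cube([250, 800, 900]);
translate([1500, 0, 0]) cube([250, 800, 1050]);


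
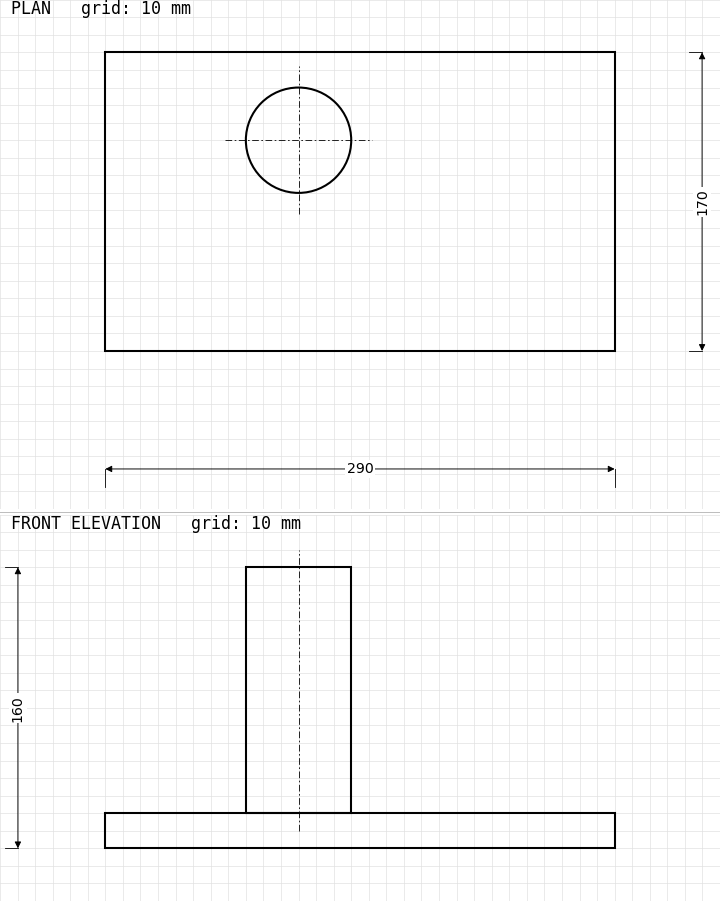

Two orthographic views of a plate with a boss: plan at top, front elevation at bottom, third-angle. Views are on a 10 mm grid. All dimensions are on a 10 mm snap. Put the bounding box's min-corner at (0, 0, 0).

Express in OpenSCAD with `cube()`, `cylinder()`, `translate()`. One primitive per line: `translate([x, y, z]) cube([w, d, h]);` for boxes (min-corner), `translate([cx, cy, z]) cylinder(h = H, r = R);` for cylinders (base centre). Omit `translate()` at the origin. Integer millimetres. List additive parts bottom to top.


cube([290, 170, 20]);
translate([110, 120, 20]) cylinder(h = 140, r = 30);
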